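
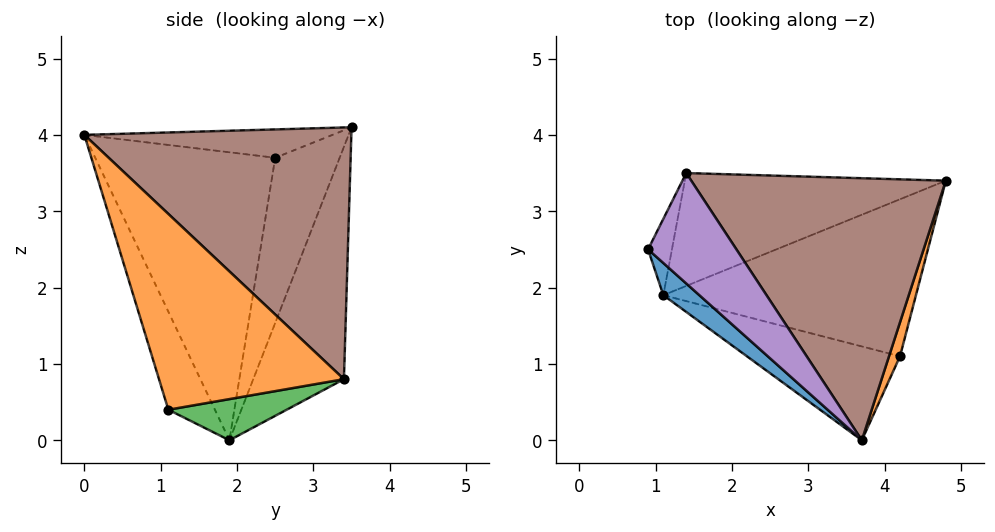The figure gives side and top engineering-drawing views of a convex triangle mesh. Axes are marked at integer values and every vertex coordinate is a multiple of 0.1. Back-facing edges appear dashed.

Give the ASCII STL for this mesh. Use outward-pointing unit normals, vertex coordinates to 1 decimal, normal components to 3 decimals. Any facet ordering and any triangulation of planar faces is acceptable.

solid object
 facet normal -0.669 -0.739 0.084
  outer loop
   vertex 1.1 1.9 0.0
   vertex 3.7 0.0 4.0
   vertex 0.9 2.5 3.7
  endloop
 endfacet
 facet normal 0.964 -0.261 0.054
  outer loop
   vertex 4.2 1.1 0.4
   vertex 4.8 3.4 0.8
   vertex 3.7 0.0 4.0
  endloop
 endfacet
 facet normal 0.159 0.129 -0.979
  outer loop
   vertex 4.2 1.1 0.4
   vertex 1.1 1.9 0.0
   vertex 4.8 3.4 0.8
  endloop
 endfacet
 facet normal -0.200 -0.929 -0.312
  outer loop
   vertex 4.2 1.1 0.4
   vertex 3.7 0.0 4.0
   vertex 1.1 1.9 0.0
  endloop
 endfacet
 facet normal -0.298 -0.222 0.928
  outer loop
   vertex 1.4 3.5 4.1
   vertex 0.9 2.5 3.7
   vertex 3.7 0.0 4.0
  endloop
 endfacet
 facet normal 0.643 0.404 0.650
  outer loop
   vertex 1.4 3.5 4.1
   vertex 3.7 0.0 4.0
   vertex 4.8 3.4 0.8
  endloop
 endfacet
 facet normal -0.866 0.483 -0.125
  outer loop
   vertex 1.4 3.5 4.1
   vertex 1.1 1.9 0.0
   vertex 0.9 2.5 3.7
  endloop
 endfacet
 facet normal -0.293 0.898 -0.329
  outer loop
   vertex 1.4 3.5 4.1
   vertex 4.8 3.4 0.8
   vertex 1.1 1.9 0.0
  endloop
 endfacet
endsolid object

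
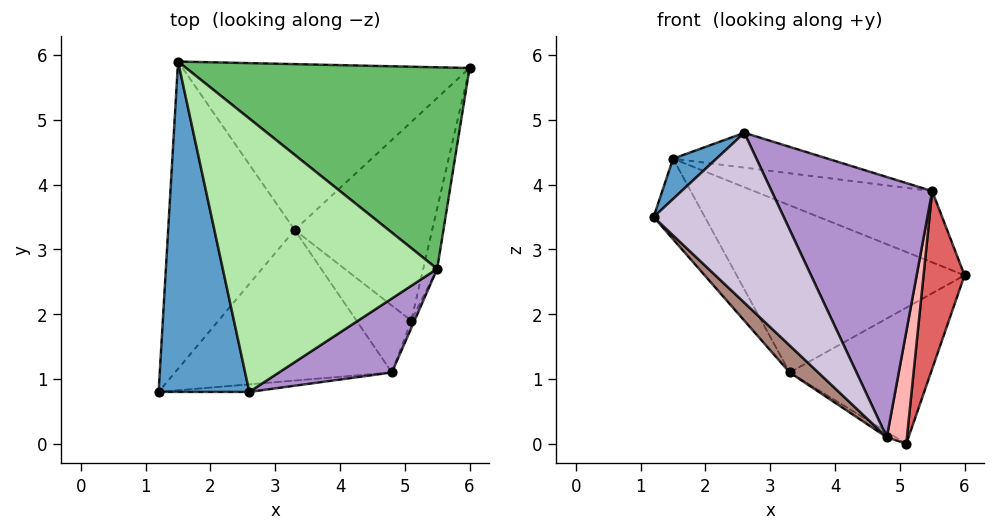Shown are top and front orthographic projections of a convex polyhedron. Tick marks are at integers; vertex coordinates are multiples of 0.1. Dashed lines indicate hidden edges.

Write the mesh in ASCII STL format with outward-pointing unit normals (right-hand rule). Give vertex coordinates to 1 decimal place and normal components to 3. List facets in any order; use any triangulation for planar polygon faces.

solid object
 facet normal -0.678 -0.089 0.730
  outer loop
   vertex 2.6 0.8 4.8
   vertex 1.5 5.9 4.4
   vertex 1.2 0.8 3.5
  endloop
 endfacet
 facet normal -0.815 0.147 -0.560
  outer loop
   vertex 3.3 3.3 1.1
   vertex 1.2 0.8 3.5
   vertex 1.5 5.9 4.4
  endloop
 endfacet
 facet normal -0.257 0.686 -0.681
  outer loop
   vertex 3.3 3.3 1.1
   vertex 1.5 5.9 4.4
   vertex 6.0 5.8 2.6
  endloop
 endfacet
 facet normal -0.065 0.564 -0.823
  outer loop
   vertex 3.3 3.3 1.1
   vertex 6.0 5.8 2.6
   vertex 5.1 1.9 0.0
  endloop
 endfacet
 facet normal 0.359 0.311 0.880
  outer loop
   vertex 5.5 2.7 3.9
   vertex 6.0 5.8 2.6
   vertex 1.5 5.9 4.4
  endloop
 endfacet
 facet normal 0.220 0.123 0.968
  outer loop
   vertex 5.5 2.7 3.9
   vertex 1.5 5.9 4.4
   vertex 2.6 0.8 4.8
  endloop
 endfacet
 facet normal 0.981 -0.185 -0.063
  outer loop
   vertex 5.5 2.7 3.9
   vertex 5.1 1.9 0.0
   vertex 6.0 5.8 2.6
  endloop
 endfacet
 facet normal 0.935 -0.354 -0.023
  outer loop
   vertex 4.8 1.1 0.1
   vertex 5.1 1.9 0.0
   vertex 5.5 2.7 3.9
  endloop
 endfacet
 facet normal 0.582 -0.782 0.222
  outer loop
   vertex 4.8 1.1 0.1
   vertex 5.5 2.7 3.9
   vertex 2.6 0.8 4.8
  endloop
 endfacet
 facet normal 0.041 -0.998 -0.044
  outer loop
   vertex 4.8 1.1 0.1
   vertex 2.6 0.8 4.8
   vertex 1.2 0.8 3.5
  endloop
 endfacet
 facet normal -0.675 -0.130 -0.726
  outer loop
   vertex 4.8 1.1 0.1
   vertex 1.2 0.8 3.5
   vertex 3.3 3.3 1.1
  endloop
 endfacet
 facet normal -0.480 0.071 -0.875
  outer loop
   vertex 4.8 1.1 0.1
   vertex 3.3 3.3 1.1
   vertex 5.1 1.9 0.0
  endloop
 endfacet
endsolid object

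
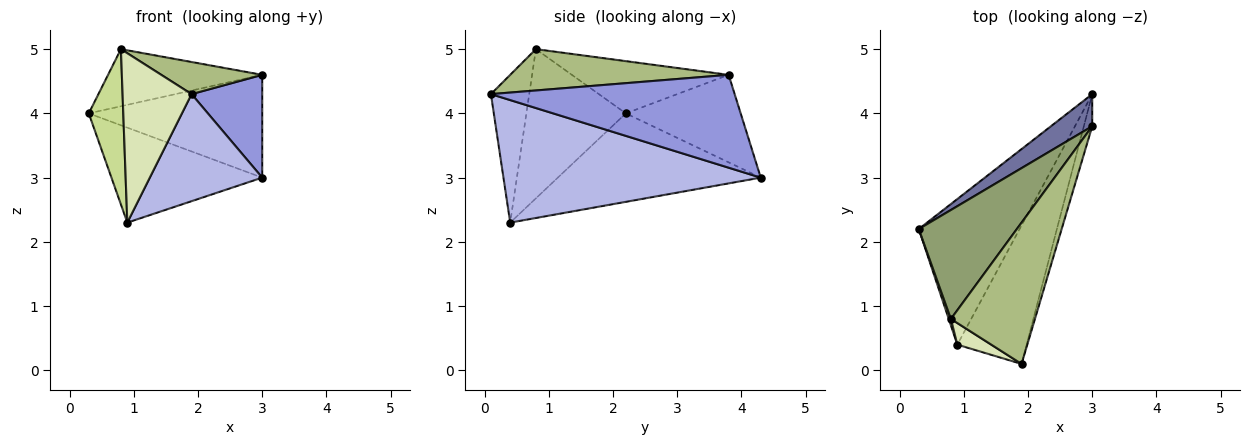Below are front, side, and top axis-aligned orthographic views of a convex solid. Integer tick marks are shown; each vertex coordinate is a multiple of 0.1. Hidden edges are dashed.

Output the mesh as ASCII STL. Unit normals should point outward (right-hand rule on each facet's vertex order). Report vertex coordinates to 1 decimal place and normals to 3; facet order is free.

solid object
 facet normal -0.534 0.807 0.252
  outer loop
   vertex 3.0 4.3 3.0
   vertex 0.3 2.2 4.0
   vertex 3.0 3.8 4.6
  endloop
 endfacet
 facet normal -0.592 0.440 -0.675
  outer loop
   vertex 3.0 4.3 3.0
   vertex 0.9 0.4 2.3
   vertex 0.3 2.2 4.0
  endloop
 endfacet
 facet normal 0.957 -0.277 -0.087
  outer loop
   vertex 3.0 4.3 3.0
   vertex 3.0 3.8 4.6
   vertex 1.9 0.1 4.3
  endloop
 endfacet
 facet normal 0.814 -0.355 -0.460
  outer loop
   vertex 3.0 4.3 3.0
   vertex 1.9 0.1 4.3
   vertex 0.9 0.4 2.3
  endloop
 endfacet
 facet normal -0.427 0.420 0.801
  outer loop
   vertex 0.8 0.8 5.0
   vertex 3.0 3.8 4.6
   vertex 0.3 2.2 4.0
  endloop
 endfacet
 facet normal 0.432 -0.200 0.879
  outer loop
   vertex 0.8 0.8 5.0
   vertex 1.9 0.1 4.3
   vertex 3.0 3.8 4.6
  endloop
 endfacet
 facet normal -0.945 -0.328 0.014
  outer loop
   vertex 0.8 0.8 5.0
   vertex 0.3 2.2 4.0
   vertex 0.9 0.4 2.3
  endloop
 endfacet
 facet normal -0.482 -0.869 0.111
  outer loop
   vertex 0.8 0.8 5.0
   vertex 0.9 0.4 2.3
   vertex 1.9 0.1 4.3
  endloop
 endfacet
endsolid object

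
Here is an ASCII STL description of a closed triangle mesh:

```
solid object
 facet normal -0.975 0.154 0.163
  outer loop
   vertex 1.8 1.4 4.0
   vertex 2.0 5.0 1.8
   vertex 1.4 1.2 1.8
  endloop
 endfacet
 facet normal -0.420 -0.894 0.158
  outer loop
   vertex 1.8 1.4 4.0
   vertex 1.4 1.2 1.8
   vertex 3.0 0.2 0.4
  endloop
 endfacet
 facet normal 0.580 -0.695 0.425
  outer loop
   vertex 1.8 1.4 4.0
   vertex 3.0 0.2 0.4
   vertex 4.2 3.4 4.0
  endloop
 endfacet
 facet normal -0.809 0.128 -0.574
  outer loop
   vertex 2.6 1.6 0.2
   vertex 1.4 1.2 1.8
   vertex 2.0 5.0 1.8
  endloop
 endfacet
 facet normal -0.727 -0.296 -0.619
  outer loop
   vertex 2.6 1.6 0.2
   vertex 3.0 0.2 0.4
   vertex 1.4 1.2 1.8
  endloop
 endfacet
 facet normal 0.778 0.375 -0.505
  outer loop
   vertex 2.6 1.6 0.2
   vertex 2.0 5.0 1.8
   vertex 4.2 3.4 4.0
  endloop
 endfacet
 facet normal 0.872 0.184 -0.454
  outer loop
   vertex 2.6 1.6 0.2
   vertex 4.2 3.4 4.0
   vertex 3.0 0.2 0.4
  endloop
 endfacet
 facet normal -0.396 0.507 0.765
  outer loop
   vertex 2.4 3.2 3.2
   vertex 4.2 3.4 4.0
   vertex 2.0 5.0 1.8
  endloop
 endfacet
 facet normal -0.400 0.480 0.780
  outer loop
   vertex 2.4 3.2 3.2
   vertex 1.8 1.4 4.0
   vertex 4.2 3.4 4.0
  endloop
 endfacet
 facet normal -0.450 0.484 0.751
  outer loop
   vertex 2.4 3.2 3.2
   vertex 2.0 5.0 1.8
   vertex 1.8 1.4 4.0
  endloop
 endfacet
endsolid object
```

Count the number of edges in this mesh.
15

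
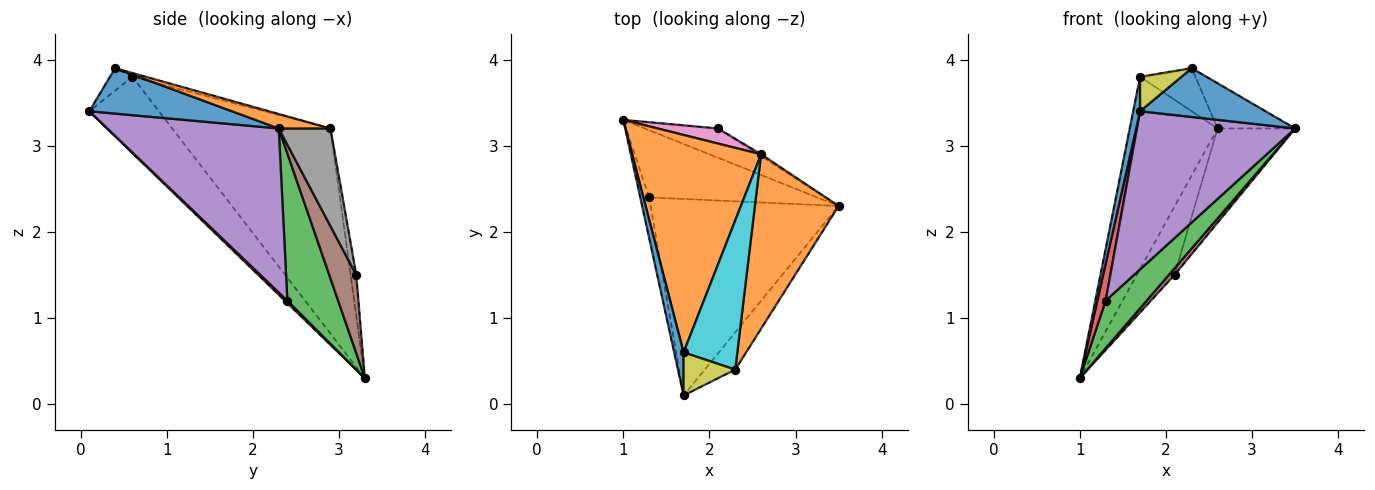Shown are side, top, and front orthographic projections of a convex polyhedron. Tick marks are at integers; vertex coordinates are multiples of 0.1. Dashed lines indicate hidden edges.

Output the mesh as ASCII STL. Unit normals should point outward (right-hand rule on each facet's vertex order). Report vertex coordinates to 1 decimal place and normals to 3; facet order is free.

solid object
 facet normal 0.670 -0.589 -0.451
  outer loop
   vertex 2.3 0.4 3.9
   vertex 1.7 0.1 3.4
   vertex 3.5 2.3 3.2
  endloop
 endfacet
 facet normal 0.165 0.248 0.955
  outer loop
   vertex 2.6 2.9 3.2
   vertex 2.3 0.4 3.9
   vertex 3.5 2.3 3.2
  endloop
 endfacet
 facet normal 0.582 -0.470 -0.664
  outer loop
   vertex 1.3 2.4 1.2
   vertex 1.0 3.3 0.3
   vertex 3.5 2.3 3.2
  endloop
 endfacet
 facet normal 0.198 -0.659 -0.725
  outer loop
   vertex 1.3 2.4 1.2
   vertex 1.7 0.1 3.4
   vertex 1.0 3.3 0.3
  endloop
 endfacet
 facet normal 0.562 -0.519 -0.644
  outer loop
   vertex 1.3 2.4 1.2
   vertex 3.5 2.3 3.2
   vertex 1.7 0.1 3.4
  endloop
 endfacet
 facet normal 0.722 -0.151 -0.675
  outer loop
   vertex 2.1 3.2 1.5
   vertex 3.5 2.3 3.2
   vertex 1.0 3.3 0.3
  endloop
 endfacet
 facet normal -0.145 0.966 0.213
  outer loop
   vertex 2.1 3.2 1.5
   vertex 1.0 3.3 0.3
   vertex 2.6 2.9 3.2
  endloop
 endfacet
 facet normal 0.555 0.832 -0.016
  outer loop
   vertex 2.1 3.2 1.5
   vertex 2.6 2.9 3.2
   vertex 3.5 2.3 3.2
  endloop
 endfacet
 facet normal -0.321 -0.592 0.740
  outer loop
   vertex 1.7 0.6 3.8
   vertex 1.7 0.1 3.4
   vertex 2.3 0.4 3.9
  endloop
 endfacet
 facet normal -0.068 0.277 0.959
  outer loop
   vertex 1.7 0.6 3.8
   vertex 2.3 0.4 3.9
   vertex 2.6 2.9 3.2
  endloop
 endfacet
 facet normal -0.988 -0.098 0.122
  outer loop
   vertex 1.7 0.6 3.8
   vertex 1.0 3.3 0.3
   vertex 1.7 0.1 3.4
  endloop
 endfacet
 facet normal -0.766 0.425 0.481
  outer loop
   vertex 1.7 0.6 3.8
   vertex 2.6 2.9 3.2
   vertex 1.0 3.3 0.3
  endloop
 endfacet
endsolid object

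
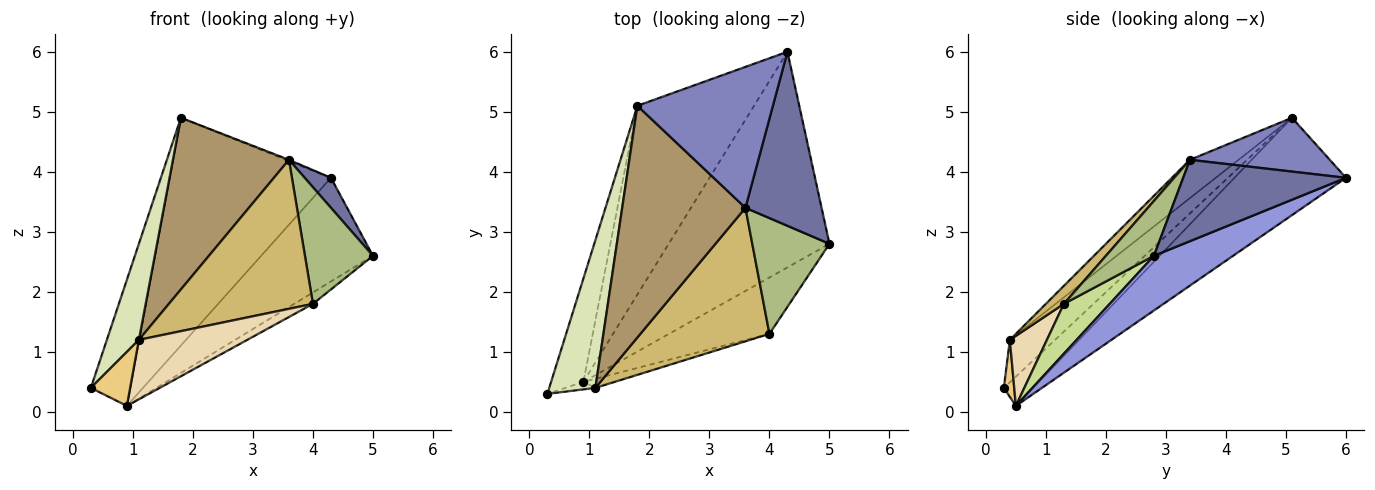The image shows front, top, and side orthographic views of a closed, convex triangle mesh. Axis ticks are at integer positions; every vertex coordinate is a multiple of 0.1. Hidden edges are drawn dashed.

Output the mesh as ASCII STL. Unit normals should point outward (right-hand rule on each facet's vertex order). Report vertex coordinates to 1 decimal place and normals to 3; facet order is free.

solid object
 facet normal 0.725 -0.117 0.678
  outer loop
   vertex 3.6 3.4 4.2
   vertex 5.0 2.8 2.6
   vertex 4.3 6.0 3.9
  endloop
 endfacet
 facet normal 0.369 0.008 0.929
  outer loop
   vertex 3.6 3.4 4.2
   vertex 4.3 6.0 3.9
   vertex 1.8 5.1 4.9
  endloop
 endfacet
 facet normal 0.293 0.414 -0.862
  outer loop
   vertex 0.9 0.5 0.1
   vertex 4.3 6.0 3.9
   vertex 5.0 2.8 2.6
  endloop
 endfacet
 facet normal -0.498 0.671 -0.549
  outer loop
   vertex 0.9 0.5 0.1
   vertex 0.3 0.3 0.4
   vertex 1.8 5.1 4.9
  endloop
 endfacet
 facet normal -0.470 0.680 -0.563
  outer loop
   vertex 0.9 0.5 0.1
   vertex 1.8 5.1 4.9
   vertex 4.3 6.0 3.9
  endloop
 endfacet
 facet normal 0.448 -0.635 0.630
  outer loop
   vertex 4.0 1.3 1.8
   vertex 5.0 2.8 2.6
   vertex 3.6 3.4 4.2
  endloop
 endfacet
 facet normal 0.437 0.179 -0.881
  outer loop
   vertex 4.0 1.3 1.8
   vertex 0.9 0.5 0.1
   vertex 5.0 2.8 2.6
  endloop
 endfacet
 facet normal -0.610 -0.432 0.664
  outer loop
   vertex 1.1 0.4 1.2
   vertex 1.8 5.1 4.9
   vertex 0.3 0.3 0.4
  endloop
 endfacet
 facet normal -0.242 -0.578 0.780
  outer loop
   vertex 1.1 0.4 1.2
   vertex 3.6 3.4 4.2
   vertex 1.8 5.1 4.9
  endloop
 endfacet
 facet normal 0.093 -0.742 0.664
  outer loop
   vertex 1.1 0.4 1.2
   vertex 4.0 1.3 1.8
   vertex 3.6 3.4 4.2
  endloop
 endfacet
 facet normal 0.253 -0.958 -0.133
  outer loop
   vertex 1.1 0.4 1.2
   vertex 0.3 0.3 0.4
   vertex 0.9 0.5 0.1
  endloop
 endfacet
 facet normal 0.320 -0.936 -0.143
  outer loop
   vertex 1.1 0.4 1.2
   vertex 0.9 0.5 0.1
   vertex 4.0 1.3 1.8
  endloop
 endfacet
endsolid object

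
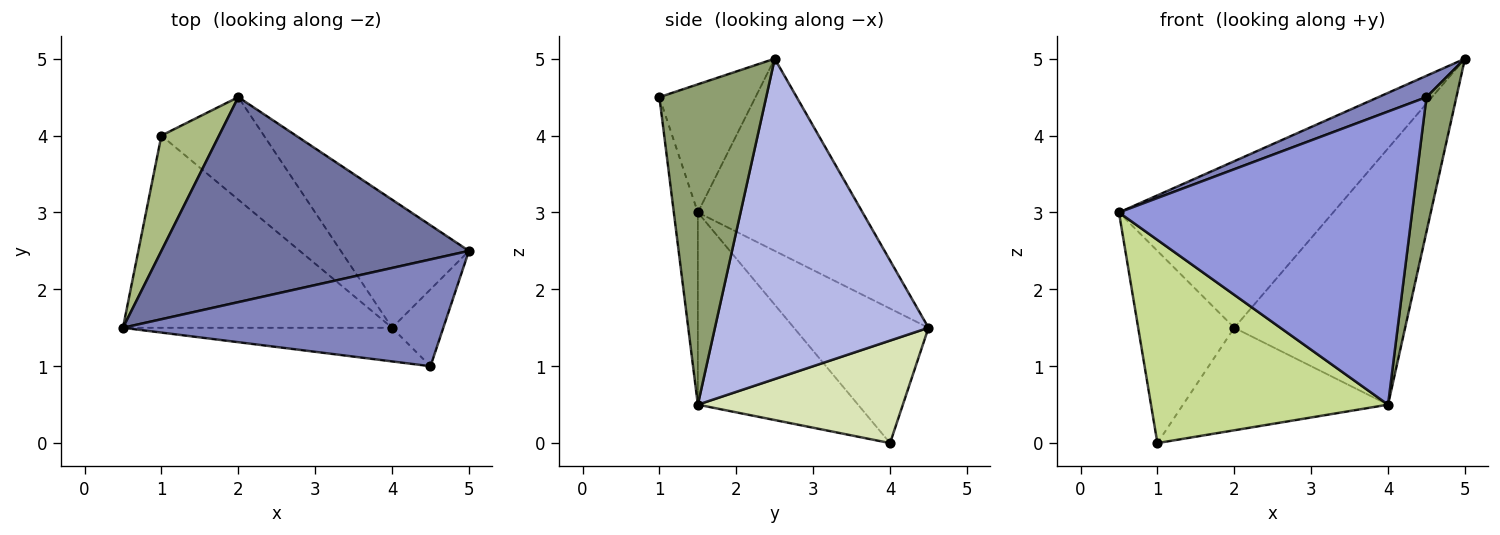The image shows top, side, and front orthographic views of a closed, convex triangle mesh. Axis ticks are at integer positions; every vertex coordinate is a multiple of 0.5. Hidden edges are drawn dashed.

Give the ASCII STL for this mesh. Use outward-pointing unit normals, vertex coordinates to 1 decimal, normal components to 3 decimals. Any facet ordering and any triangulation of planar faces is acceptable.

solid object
 facet normal -0.436 0.567 0.698
  outer loop
   vertex 2.0 4.5 1.5
   vertex 0.5 1.5 3.0
   vertex 5.0 2.5 5.0
  endloop
 endfacet
 facet normal -0.365 -0.183 0.913
  outer loop
   vertex 4.5 1.0 4.5
   vertex 5.0 2.5 5.0
   vertex 0.5 1.5 3.0
  endloop
 endfacet
 facet normal -0.081 -0.990 -0.114
  outer loop
   vertex 4.0 1.5 0.5
   vertex 4.5 1.0 4.5
   vertex 0.5 1.5 3.0
  endloop
 endfacet
 facet normal 0.745 0.596 -0.298
  outer loop
   vertex 4.0 1.5 0.5
   vertex 2.0 4.5 1.5
   vertex 5.0 2.5 5.0
  endloop
 endfacet
 facet normal 0.952 -0.266 -0.152
  outer loop
   vertex 4.0 1.5 0.5
   vertex 5.0 2.5 5.0
   vertex 4.5 1.0 4.5
  endloop
 endfacet
 facet normal -0.768 0.549 0.329
  outer loop
   vertex 1.0 4.0 0.0
   vertex 0.5 1.5 3.0
   vertex 2.0 4.5 1.5
  endloop
 endfacet
 facet normal -0.441 -0.652 -0.617
  outer loop
   vertex 1.0 4.0 0.0
   vertex 4.0 1.5 0.5
   vertex 0.5 1.5 3.0
  endloop
 endfacet
 facet normal 0.577 0.577 -0.577
  outer loop
   vertex 1.0 4.0 0.0
   vertex 2.0 4.5 1.5
   vertex 4.0 1.5 0.5
  endloop
 endfacet
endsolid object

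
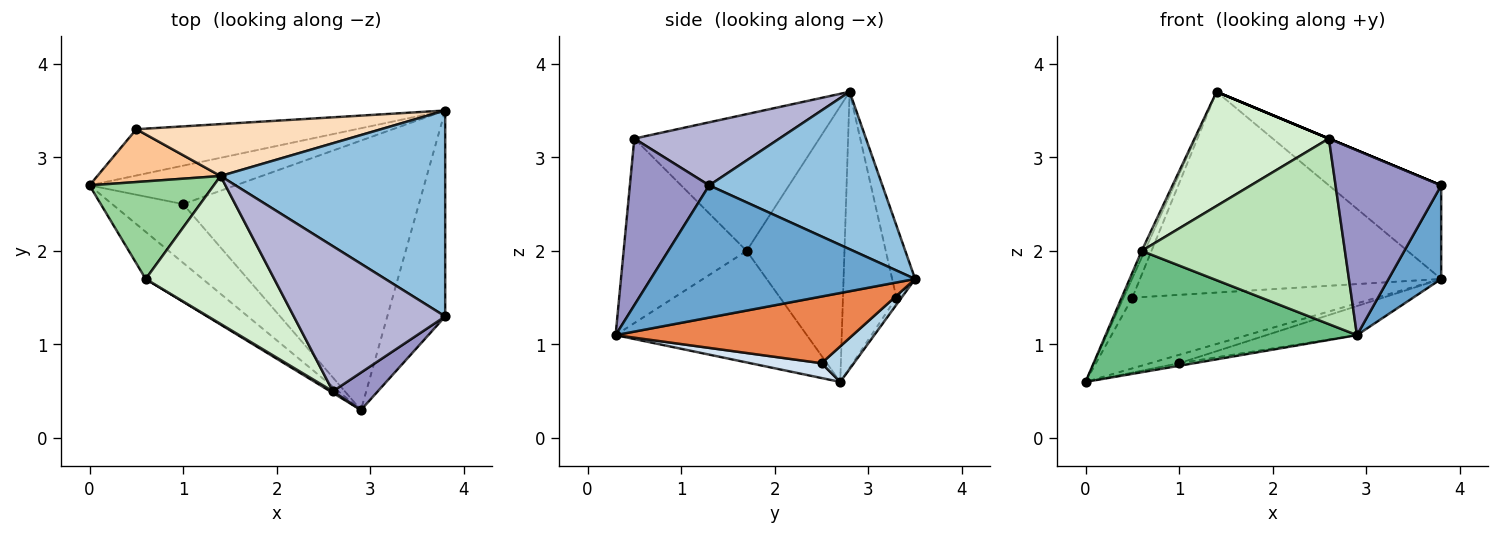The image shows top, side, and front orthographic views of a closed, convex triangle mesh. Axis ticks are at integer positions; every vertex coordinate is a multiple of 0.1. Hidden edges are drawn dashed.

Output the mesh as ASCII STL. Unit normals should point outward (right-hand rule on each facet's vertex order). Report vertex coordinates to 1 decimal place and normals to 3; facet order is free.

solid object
 facet normal 0.901 -0.179 -0.395
  outer loop
   vertex 3.8 1.3 2.7
   vertex 2.9 0.3 1.1
   vertex 3.8 3.5 1.7
  endloop
 endfacet
 facet normal 0.538 0.349 0.767
  outer loop
   vertex 3.8 1.3 2.7
   vertex 3.8 3.5 1.7
   vertex 1.4 2.8 3.7
  endloop
 endfacet
 facet normal 0.232 0.207 -0.951
  outer loop
   vertex 1.0 2.5 0.8
   vertex 0.0 2.7 0.6
   vertex 3.8 3.5 1.7
  endloop
 endfacet
 facet normal 0.204 0.043 -0.978
  outer loop
   vertex 1.0 2.5 0.8
   vertex 2.9 0.3 1.1
   vertex 0.0 2.7 0.6
  endloop
 endfacet
 facet normal 0.271 0.103 -0.957
  outer loop
   vertex 1.0 2.5 0.8
   vertex 3.8 3.5 1.7
   vertex 2.9 0.3 1.1
  endloop
 endfacet
 facet normal -0.017 0.836 -0.548
  outer loop
   vertex 0.5 3.3 1.5
   vertex 3.8 3.5 1.7
   vertex 0.0 2.7 0.6
  endloop
 endfacet
 facet normal -0.903 0.148 0.403
  outer loop
   vertex 0.5 3.3 1.5
   vertex 0.0 2.7 0.6
   vertex 1.4 2.8 3.7
  endloop
 endfacet
 facet normal -0.074 0.966 0.250
  outer loop
   vertex 0.5 3.3 1.5
   vertex 1.4 2.8 3.7
   vertex 3.8 3.5 1.7
  endloop
 endfacet
 facet normal -0.578 -0.760 -0.295
  outer loop
   vertex 0.6 1.7 2.0
   vertex 0.0 2.7 0.6
   vertex 2.9 0.3 1.1
  endloop
 endfacet
 facet normal -0.911 0.028 0.411
  outer loop
   vertex 0.6 1.7 2.0
   vertex 1.4 2.8 3.7
   vertex 0.0 2.7 0.6
  endloop
 endfacet
 facet normal -0.518 -0.855 0.008
  outer loop
   vertex 2.6 0.5 3.2
   vertex 0.6 1.7 2.0
   vertex 2.9 0.3 1.1
  endloop
 endfacet
 facet normal -0.644 -0.468 0.606
  outer loop
   vertex 2.6 0.5 3.2
   vertex 1.4 2.8 3.7
   vertex 0.6 1.7 2.0
  endloop
 endfacet
 facet normal 0.593 -0.789 0.160
  outer loop
   vertex 2.6 0.5 3.2
   vertex 2.9 0.3 1.1
   vertex 3.8 1.3 2.7
  endloop
 endfacet
 facet normal 0.385 0.000 0.923
  outer loop
   vertex 2.6 0.5 3.2
   vertex 3.8 1.3 2.7
   vertex 1.4 2.8 3.7
  endloop
 endfacet
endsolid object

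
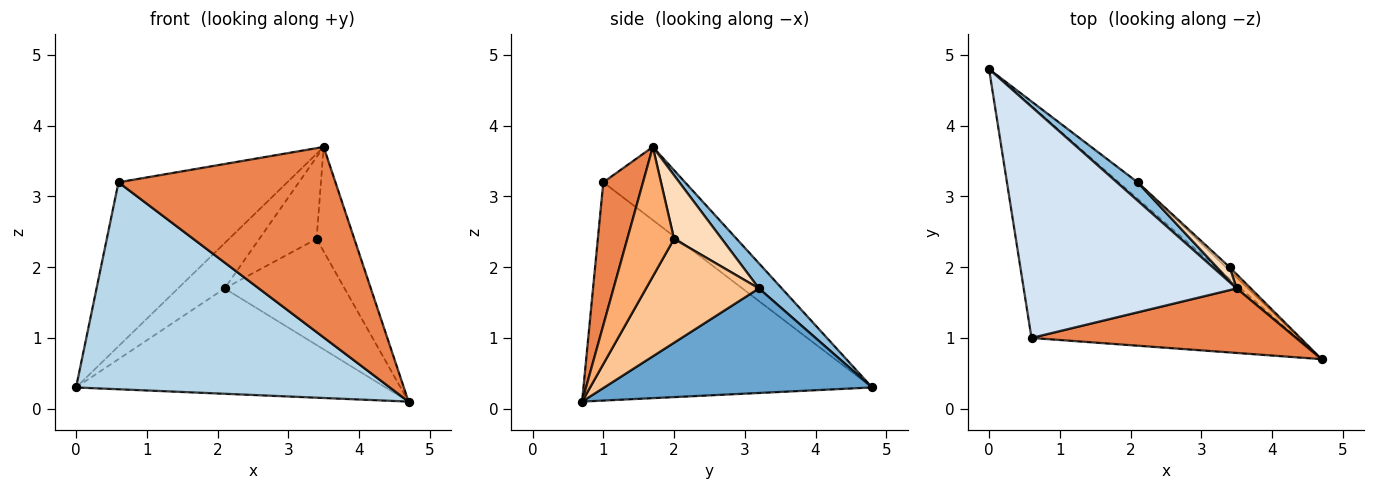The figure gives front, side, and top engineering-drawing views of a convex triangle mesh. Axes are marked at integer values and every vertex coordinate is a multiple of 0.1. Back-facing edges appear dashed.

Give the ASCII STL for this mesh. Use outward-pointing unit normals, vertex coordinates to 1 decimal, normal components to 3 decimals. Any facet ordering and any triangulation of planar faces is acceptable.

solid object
 facet normal 0.650 0.751 -0.117
  outer loop
   vertex 2.1 3.2 1.7
   vertex 4.7 0.7 0.1
   vertex 0.0 4.8 0.3
  endloop
 endfacet
 facet normal 0.414 0.843 0.343
  outer loop
   vertex 2.1 3.2 1.7
   vertex 0.0 4.8 0.3
   vertex 3.5 1.7 3.7
  endloop
 endfacet
 facet normal -0.522 -0.568 -0.636
  outer loop
   vertex 0.6 1.0 3.2
   vertex 0.0 4.8 0.3
   vertex 4.7 0.7 0.1
  endloop
 endfacet
 facet normal -0.270 0.557 0.786
  outer loop
   vertex 0.6 1.0 3.2
   vertex 3.5 1.7 3.7
   vertex 0.0 4.8 0.3
  endloop
 endfacet
 facet normal 0.171 -0.933 0.316
  outer loop
   vertex 0.6 1.0 3.2
   vertex 4.7 0.7 0.1
   vertex 3.5 1.7 3.7
  endloop
 endfacet
 facet normal 0.776 0.626 0.085
  outer loop
   vertex 3.4 2.0 2.4
   vertex 3.5 1.7 3.7
   vertex 4.7 0.7 0.1
  endloop
 endfacet
 facet normal 0.685 0.728 -0.024
  outer loop
   vertex 3.4 2.0 2.4
   vertex 4.7 0.7 0.1
   vertex 2.1 3.2 1.7
  endloop
 endfacet
 facet normal 0.635 0.762 0.127
  outer loop
   vertex 3.4 2.0 2.4
   vertex 2.1 3.2 1.7
   vertex 3.5 1.7 3.7
  endloop
 endfacet
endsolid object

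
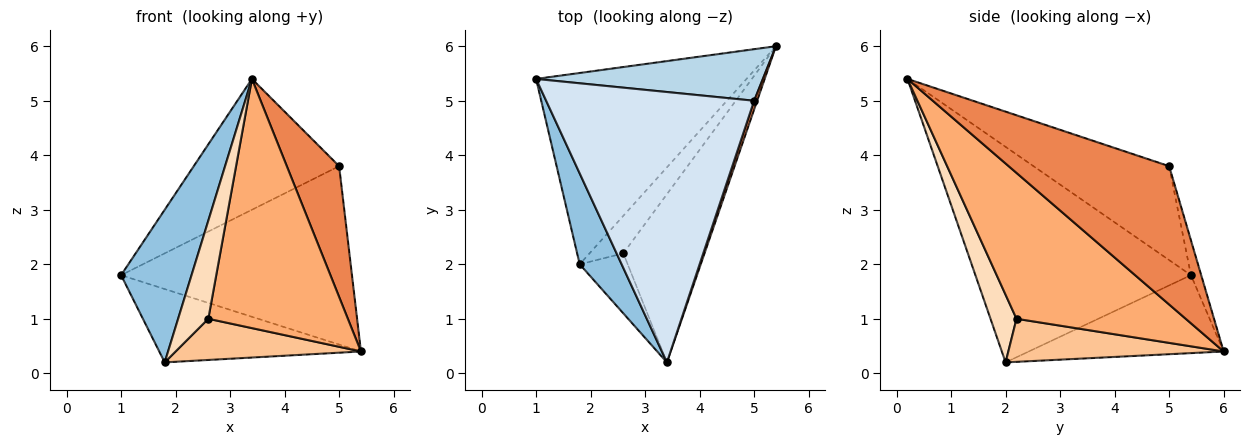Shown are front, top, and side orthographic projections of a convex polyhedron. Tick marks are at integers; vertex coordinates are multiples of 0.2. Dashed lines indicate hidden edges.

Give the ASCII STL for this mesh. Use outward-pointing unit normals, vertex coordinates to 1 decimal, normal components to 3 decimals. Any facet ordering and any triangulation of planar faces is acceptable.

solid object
 facet normal -0.327 0.338 -0.882
  outer loop
   vertex 1.8 2.0 0.2
   vertex 1.0 5.4 1.8
   vertex 5.4 6.0 0.4
  endloop
 endfacet
 facet normal -0.935 -0.305 0.182
  outer loop
   vertex 1.8 2.0 0.2
   vertex 3.4 0.2 5.4
   vertex 1.0 5.4 1.8
  endloop
 endfacet
 facet normal -0.043 0.960 0.277
  outer loop
   vertex 5.0 5.0 3.8
   vertex 5.4 6.0 0.4
   vertex 1.0 5.4 1.8
  endloop
 endfacet
 facet normal -0.377 0.403 0.834
  outer loop
   vertex 5.0 5.0 3.8
   vertex 1.0 5.4 1.8
   vertex 3.4 0.2 5.4
  endloop
 endfacet
 facet normal 0.951 -0.310 0.021
  outer loop
   vertex 5.0 5.0 3.8
   vertex 3.4 0.2 5.4
   vertex 5.4 6.0 0.4
  endloop
 endfacet
 facet normal 0.709 -0.585 -0.395
  outer loop
   vertex 2.6 2.2 1.0
   vertex 5.4 6.0 0.4
   vertex 3.4 0.2 5.4
  endloop
 endfacet
 facet normal 0.651 -0.561 -0.511
  outer loop
   vertex 2.6 2.2 1.0
   vertex 1.8 2.0 0.2
   vertex 5.4 6.0 0.4
  endloop
 endfacet
 facet normal 0.592 -0.688 -0.420
  outer loop
   vertex 2.6 2.2 1.0
   vertex 3.4 0.2 5.4
   vertex 1.8 2.0 0.2
  endloop
 endfacet
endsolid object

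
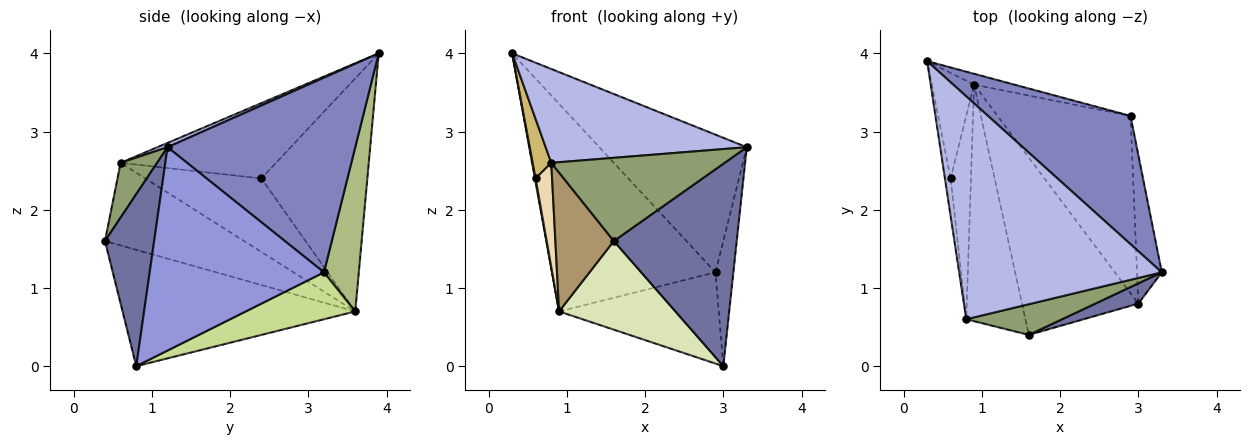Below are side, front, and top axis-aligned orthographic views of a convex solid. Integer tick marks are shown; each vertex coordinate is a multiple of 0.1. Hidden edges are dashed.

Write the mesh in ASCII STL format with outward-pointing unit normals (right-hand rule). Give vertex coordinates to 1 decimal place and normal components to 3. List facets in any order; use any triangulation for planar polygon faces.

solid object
 facet normal 0.370 -0.925 0.092
  outer loop
   vertex 3.0 0.8 0.0
   vertex 3.3 1.2 2.8
   vertex 1.6 0.4 1.6
  endloop
 endfacet
 facet normal 0.681 0.535 0.499
  outer loop
   vertex 2.9 3.2 1.2
   vertex 0.3 3.9 4.0
   vertex 3.3 1.2 2.8
  endloop
 endfacet
 facet normal 0.988 0.101 -0.120
  outer loop
   vertex 2.9 3.2 1.2
   vertex 3.3 1.2 2.8
   vertex 3.0 0.8 0.0
  endloop
 endfacet
 facet normal 0.019 -0.388 0.921
  outer loop
   vertex 0.8 0.6 2.6
   vertex 3.3 1.2 2.8
   vertex 0.3 3.9 4.0
  endloop
 endfacet
 facet normal 0.194 -0.921 0.339
  outer loop
   vertex 0.8 0.6 2.6
   vertex 1.6 0.4 1.6
   vertex 3.3 1.2 2.8
  endloop
 endfacet
 facet normal 0.208 0.977 -0.051
  outer loop
   vertex 0.9 3.6 0.7
   vertex 0.3 3.9 4.0
   vertex 2.9 3.2 1.2
  endloop
 endfacet
 facet normal 0.299 0.437 -0.848
  outer loop
   vertex 0.9 3.6 0.7
   vertex 2.9 3.2 1.2
   vertex 3.0 0.8 0.0
  endloop
 endfacet
 facet normal -0.667 -0.333 -0.667
  outer loop
   vertex 0.9 3.6 0.7
   vertex 3.0 0.8 0.0
   vertex 1.6 0.4 1.6
  endloop
 endfacet
 facet normal -0.769 -0.323 -0.551
  outer loop
   vertex 0.9 3.6 0.7
   vertex 1.6 0.4 1.6
   vertex 0.8 0.6 2.6
  endloop
 endfacet
 facet normal -0.990 -0.118 -0.075
  outer loop
   vertex 0.6 2.4 2.4
   vertex 0.8 0.6 2.6
   vertex 0.3 3.9 4.0
  endloop
 endfacet
 facet normal -0.984 -0.007 -0.178
  outer loop
   vertex 0.6 2.4 2.4
   vertex 0.3 3.9 4.0
   vertex 0.9 3.6 0.7
  endloop
 endfacet
 facet normal -0.955 -0.135 -0.264
  outer loop
   vertex 0.6 2.4 2.4
   vertex 0.9 3.6 0.7
   vertex 0.8 0.6 2.6
  endloop
 endfacet
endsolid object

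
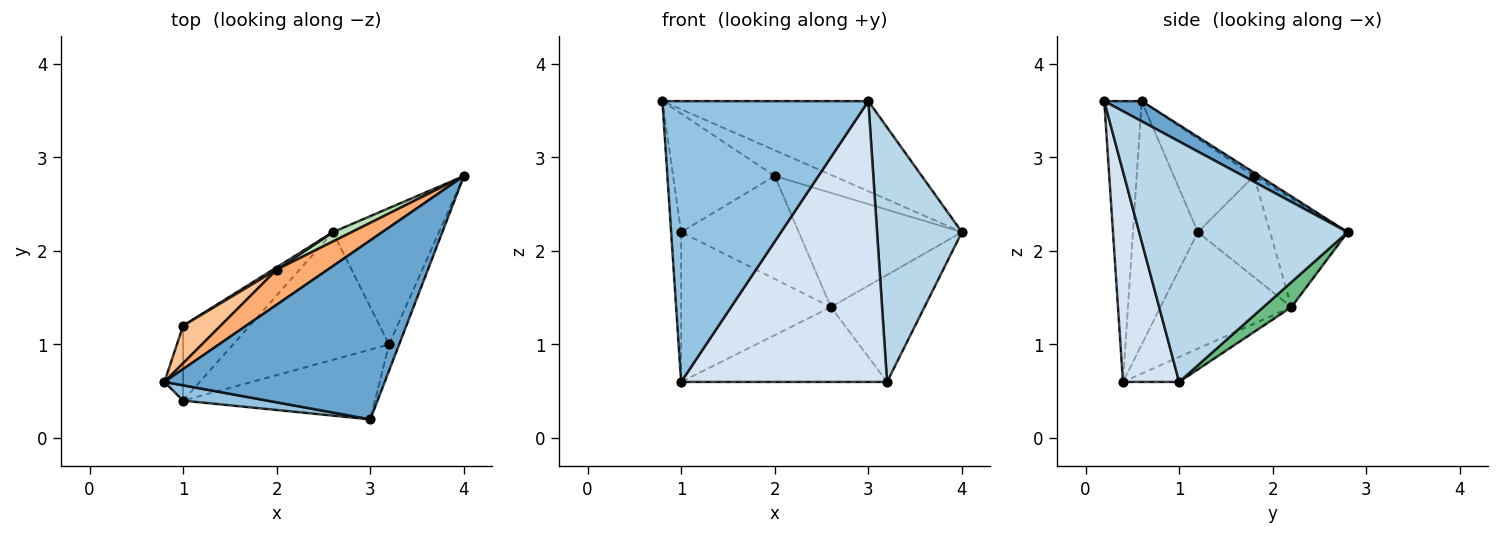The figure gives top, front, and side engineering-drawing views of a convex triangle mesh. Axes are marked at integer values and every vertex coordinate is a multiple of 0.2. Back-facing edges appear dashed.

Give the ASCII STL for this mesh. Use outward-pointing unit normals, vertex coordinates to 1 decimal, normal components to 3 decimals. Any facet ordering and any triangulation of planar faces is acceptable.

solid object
 facet normal 0.081 0.448 0.890
  outer loop
   vertex 3.0 0.2 3.6
   vertex 4.0 2.8 2.2
   vertex 0.8 0.6 3.6
  endloop
 endfacet
 facet normal -0.179 -0.982 0.054
  outer loop
   vertex 1.0 0.4 0.6
   vertex 3.0 0.2 3.6
   vertex 0.8 0.6 3.6
  endloop
 endfacet
 facet normal 0.925 -0.377 -0.039
  outer loop
   vertex 3.2 1.0 0.6
   vertex 4.0 2.8 2.2
   vertex 3.0 0.2 3.6
  endloop
 endfacet
 facet normal 0.256 -0.938 -0.233
  outer loop
   vertex 3.2 1.0 0.6
   vertex 3.0 0.2 3.6
   vertex 1.0 0.4 0.6
  endloop
 endfacet
 facet normal -0.986 0.152 -0.076
  outer loop
   vertex 1.0 1.2 2.2
   vertex 1.0 0.4 0.6
   vertex 0.8 0.6 3.6
  endloop
 endfacet
 facet normal -0.054 0.591 0.805
  outer loop
   vertex 2.0 1.8 2.8
   vertex 0.8 0.6 3.6
   vertex 4.0 2.8 2.2
  endloop
 endfacet
 facet normal -0.601 0.762 0.241
  outer loop
   vertex 2.0 1.8 2.8
   vertex 1.0 1.2 2.2
   vertex 0.8 0.6 3.6
  endloop
 endfacet
 facet normal -0.616 0.704 -0.352
  outer loop
   vertex 2.6 2.2 1.4
   vertex 1.0 0.4 0.6
   vertex 1.0 1.2 2.2
  endloop
 endfacet
 facet normal 0.182 0.607 -0.774
  outer loop
   vertex 2.6 2.2 1.4
   vertex 4.0 2.8 2.2
   vertex 3.2 1.0 0.6
  endloop
 endfacet
 facet normal -0.137 0.501 -0.854
  outer loop
   vertex 2.6 2.2 1.4
   vertex 3.2 1.0 0.6
   vertex 1.0 0.4 0.6
  endloop
 endfacet
 facet normal -0.428 0.901 0.074
  outer loop
   vertex 2.6 2.2 1.4
   vertex 2.0 1.8 2.8
   vertex 4.0 2.8 2.2
  endloop
 endfacet
 facet normal -0.523 0.852 0.019
  outer loop
   vertex 2.6 2.2 1.4
   vertex 1.0 1.2 2.2
   vertex 2.0 1.8 2.8
  endloop
 endfacet
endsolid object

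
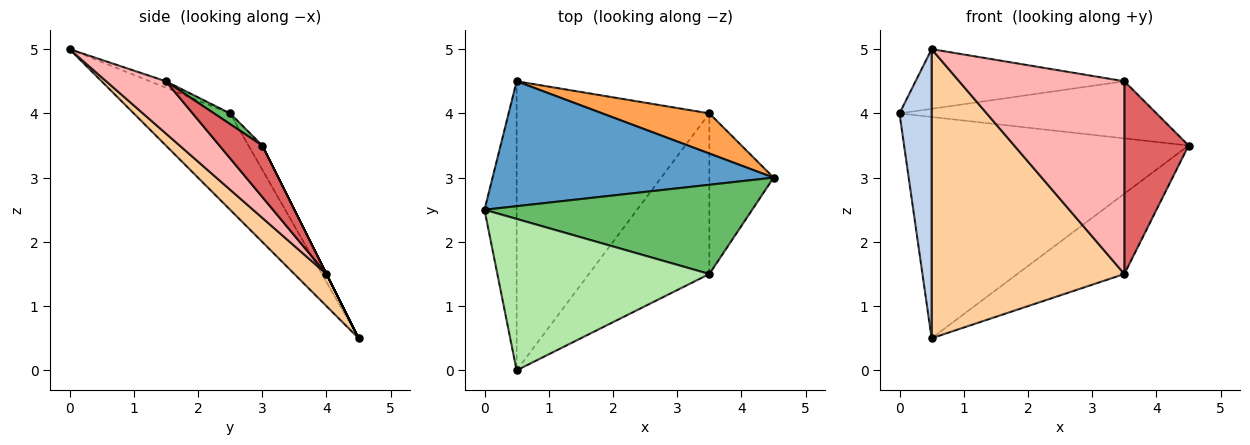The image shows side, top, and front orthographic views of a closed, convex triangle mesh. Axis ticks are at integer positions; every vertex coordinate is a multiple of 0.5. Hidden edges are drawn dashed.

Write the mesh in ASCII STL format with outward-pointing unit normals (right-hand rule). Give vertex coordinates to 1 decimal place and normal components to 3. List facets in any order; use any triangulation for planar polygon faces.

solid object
 facet normal -0.042 0.870 0.491
  outer loop
   vertex 0.5 4.5 0.5
   vertex 0.0 2.5 4.0
   vertex 4.5 3.0 3.5
  endloop
 endfacet
 facet normal -0.905 -0.302 -0.302
  outer loop
   vertex 0.5 4.5 0.5
   vertex 0.5 0.0 5.0
   vertex 0.0 2.5 4.0
  endloop
 endfacet
 facet normal 0.000 0.894 0.447
  outer loop
   vertex 3.5 4.0 1.5
   vertex 0.5 4.5 0.5
   vertex 4.5 3.0 3.5
  endloop
 endfacet
 facet normal 0.117 -0.702 -0.702
  outer loop
   vertex 3.5 4.0 1.5
   vertex 0.5 0.0 5.0
   vertex 0.5 4.5 0.5
  endloop
 endfacet
 facet normal 0.034 0.539 0.842
  outer loop
   vertex 3.5 1.5 4.5
   vertex 4.5 3.0 3.5
   vertex 0.0 2.5 4.0
  endloop
 endfacet
 facet normal -0.028 0.366 0.930
  outer loop
   vertex 3.5 1.5 4.5
   vertex 0.0 2.5 4.0
   vertex 0.5 0.0 5.0
  endloop
 endfacet
 facet normal 0.456 -0.684 -0.570
  outer loop
   vertex 3.5 1.5 4.5
   vertex 3.5 4.0 1.5
   vertex 4.5 3.0 3.5
  endloop
 endfacet
 facet normal 0.267 -0.740 -0.617
  outer loop
   vertex 3.5 1.5 4.5
   vertex 0.5 0.0 5.0
   vertex 3.5 4.0 1.5
  endloop
 endfacet
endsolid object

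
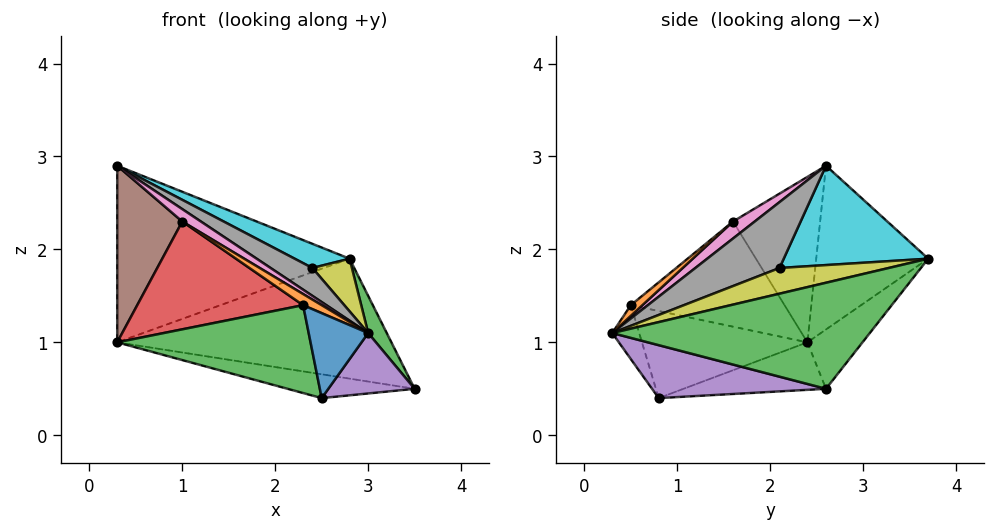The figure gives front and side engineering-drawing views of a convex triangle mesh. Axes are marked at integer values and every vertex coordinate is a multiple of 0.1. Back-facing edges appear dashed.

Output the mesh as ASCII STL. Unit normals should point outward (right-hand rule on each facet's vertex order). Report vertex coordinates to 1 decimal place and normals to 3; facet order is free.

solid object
 facet normal -0.149 0.740 -0.656
  outer loop
   vertex 2.8 3.7 1.9
   vertex 3.5 2.6 0.5
   vertex 0.3 2.4 1.0
  endloop
 endfacet
 facet normal -0.432 0.897 -0.094
  outer loop
   vertex 2.8 3.7 1.9
   vertex 0.3 2.4 1.0
   vertex 0.3 2.6 2.9
  endloop
 endfacet
 facet normal 0.872 -0.063 0.485
  outer loop
   vertex 2.8 3.7 1.9
   vertex 3.0 0.3 1.1
   vertex 3.5 2.6 0.5
  endloop
 endfacet
 facet normal -0.162 0.144 -0.976
  outer loop
   vertex 2.5 0.8 0.4
   vertex 0.3 2.4 1.0
   vertex 3.5 2.6 0.5
  endloop
 endfacet
 facet normal 0.647 -0.321 -0.692
  outer loop
   vertex 2.5 0.8 0.4
   vertex 3.5 2.6 0.5
   vertex 3.0 0.3 1.1
  endloop
 endfacet
 facet normal -0.799 -0.597 0.063
  outer loop
   vertex 1.0 1.6 2.3
   vertex 0.3 2.6 2.9
   vertex 0.3 2.4 1.0
  endloop
 endfacet
 facet normal 0.344 -0.295 0.892
  outer loop
   vertex 1.0 1.6 2.3
   vertex 3.0 0.3 1.1
   vertex 0.3 2.6 2.9
  endloop
 endfacet
 facet normal 0.415 -0.206 0.886
  outer loop
   vertex 2.4 2.1 1.8
   vertex 0.3 2.6 2.9
   vertex 3.0 0.3 1.1
  endloop
 endfacet
 facet normal 0.481 -0.174 0.859
  outer loop
   vertex 2.4 2.1 1.8
   vertex 3.0 0.3 1.1
   vertex 2.8 3.7 1.9
  endloop
 endfacet
 facet normal 0.427 -0.162 0.889
  outer loop
   vertex 2.4 2.1 1.8
   vertex 2.8 3.7 1.9
   vertex 0.3 2.6 2.9
  endloop
 endfacet
 facet normal -0.389 -0.858 -0.335
  outer loop
   vertex 2.3 0.5 1.4
   vertex 2.5 0.8 0.4
   vertex 3.0 0.3 1.1
  endloop
 endfacet
 facet normal 0.257 -0.411 0.874
  outer loop
   vertex 2.3 0.5 1.4
   vertex 3.0 0.3 1.1
   vertex 1.0 1.6 2.3
  endloop
 endfacet
 facet normal -0.612 -0.715 -0.337
  outer loop
   vertex 2.3 0.5 1.4
   vertex 0.3 2.4 1.0
   vertex 2.5 0.8 0.4
  endloop
 endfacet
 facet normal -0.677 -0.731 -0.085
  outer loop
   vertex 2.3 0.5 1.4
   vertex 1.0 1.6 2.3
   vertex 0.3 2.4 1.0
  endloop
 endfacet
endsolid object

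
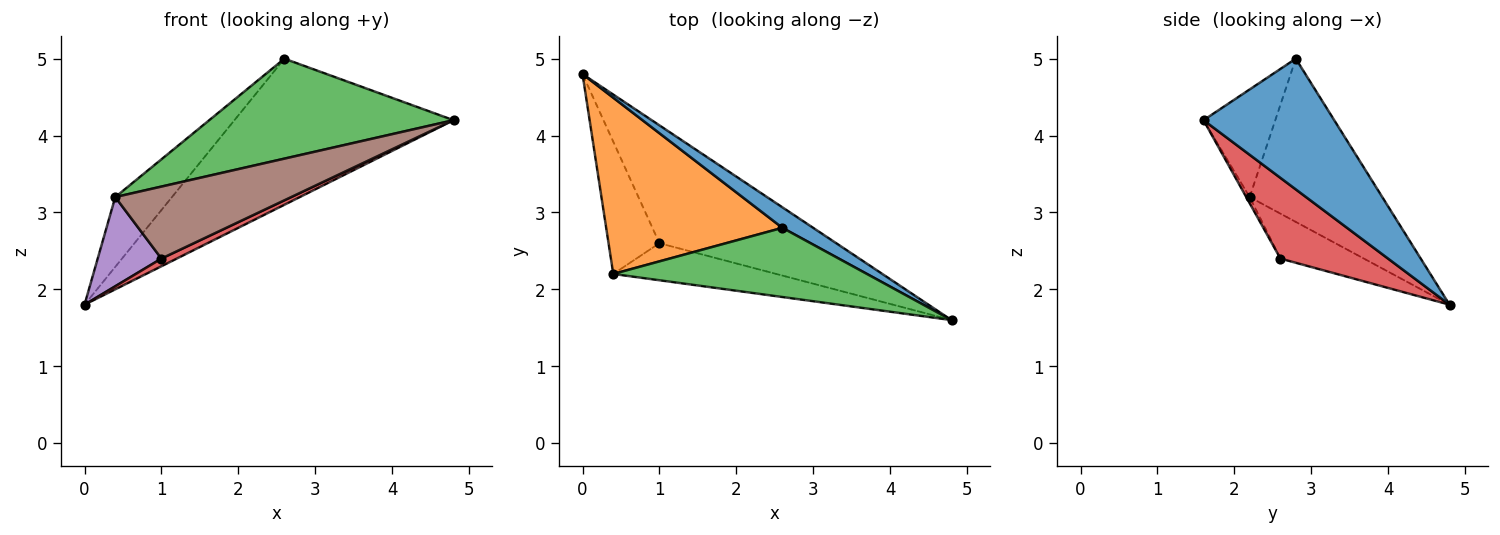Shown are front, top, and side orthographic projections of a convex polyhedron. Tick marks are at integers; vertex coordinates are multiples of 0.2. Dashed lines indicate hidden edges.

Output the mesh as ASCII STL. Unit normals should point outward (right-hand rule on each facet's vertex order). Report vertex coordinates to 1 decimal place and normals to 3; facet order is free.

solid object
 facet normal 0.509 0.853 0.120
  outer loop
   vertex 2.6 2.8 5.0
   vertex 4.8 1.6 4.2
   vertex 0.0 4.8 1.8
  endloop
 endfacet
 facet normal -0.653 0.279 0.705
  outer loop
   vertex 0.4 2.2 3.2
   vertex 2.6 2.8 5.0
   vertex 0.0 4.8 1.8
  endloop
 endfacet
 facet normal -0.235 -0.799 0.553
  outer loop
   vertex 0.4 2.2 3.2
   vertex 4.8 1.6 4.2
   vertex 2.6 2.8 5.0
  endloop
 endfacet
 facet normal 0.415 -0.059 -0.908
  outer loop
   vertex 1.0 2.6 2.4
   vertex 0.0 4.8 1.8
   vertex 4.8 1.6 4.2
  endloop
 endfacet
 facet normal -0.591 -0.451 -0.669
  outer loop
   vertex 1.0 2.6 2.4
   vertex 0.4 2.2 3.2
   vertex 0.0 4.8 1.8
  endloop
 endfacet
 facet normal -0.017 -0.889 -0.457
  outer loop
   vertex 1.0 2.6 2.4
   vertex 4.8 1.6 4.2
   vertex 0.4 2.2 3.2
  endloop
 endfacet
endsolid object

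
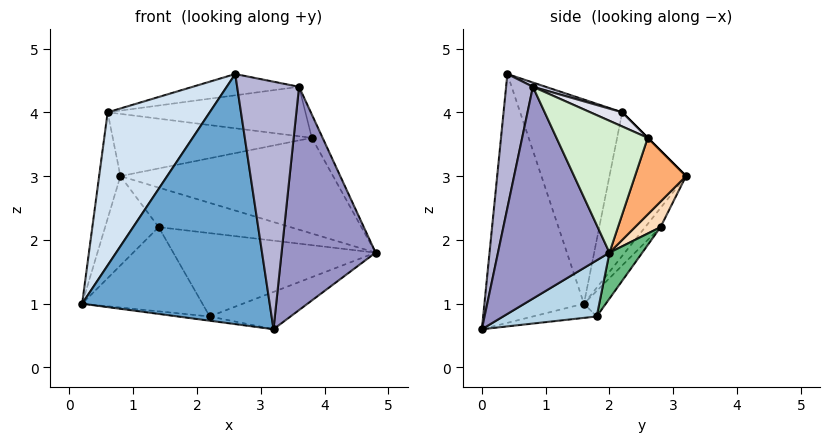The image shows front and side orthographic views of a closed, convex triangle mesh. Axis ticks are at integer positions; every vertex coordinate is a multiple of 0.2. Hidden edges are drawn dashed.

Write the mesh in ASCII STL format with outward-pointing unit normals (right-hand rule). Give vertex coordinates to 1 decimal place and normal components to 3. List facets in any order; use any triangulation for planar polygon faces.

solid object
 facet normal -0.469 -0.883 0.018
  outer loop
   vertex 2.6 0.4 4.6
   vertex 0.2 1.6 1.0
   vertex 3.2 0.0 0.6
  endloop
 endfacet
 facet normal -0.105 0.052 -0.993
  outer loop
   vertex 2.2 1.8 0.8
   vertex 3.2 0.0 0.6
   vertex 0.2 1.6 1.0
  endloop
 endfacet
 facet normal 0.326 0.281 -0.903
  outer loop
   vertex 2.2 1.8 0.8
   vertex 4.8 2.0 1.8
   vertex 3.2 0.0 0.6
  endloop
 endfacet
 facet normal -0.688 -0.688 0.229
  outer loop
   vertex 0.6 2.2 4.0
   vertex 0.2 1.6 1.0
   vertex 2.6 0.4 4.6
  endloop
 endfacet
 facet normal -0.961 0.267 0.075
  outer loop
   vertex 0.6 2.2 4.0
   vertex 0.8 3.2 3.0
   vertex 0.2 1.6 1.0
  endloop
 endfacet
 facet normal 0.229 0.955 -0.191
  outer loop
   vertex 3.8 2.6 3.6
   vertex 4.8 2.0 1.8
   vertex 0.8 3.2 3.0
  endloop
 endfacet
 facet normal 0.000 0.707 0.707
  outer loop
   vertex 3.8 2.6 3.6
   vertex 0.8 3.2 3.0
   vertex 0.6 2.2 4.0
  endloop
 endfacet
 facet normal 0.179 0.927 -0.329
  outer loop
   vertex 1.4 2.8 2.2
   vertex 0.8 3.2 3.0
   vertex 4.8 2.0 1.8
  endloop
 endfacet
 facet normal 0.136 0.841 -0.523
  outer loop
   vertex 1.4 2.8 2.2
   vertex 4.8 2.0 1.8
   vertex 2.2 1.8 0.8
  endloop
 endfacet
 facet normal -0.226 0.793 -0.566
  outer loop
   vertex 1.4 2.8 2.2
   vertex 0.2 1.6 1.0
   vertex 0.8 3.2 3.0
  endloop
 endfacet
 facet normal -0.139 0.766 -0.627
  outer loop
   vertex 1.4 2.8 2.2
   vertex 2.2 1.8 0.8
   vertex 0.2 1.6 1.0
  endloop
 endfacet
 facet normal 0.884 0.105 0.456
  outer loop
   vertex 3.6 0.8 4.4
   vertex 4.8 2.0 1.8
   vertex 3.8 2.6 3.6
  endloop
 endfacet
 facet normal 0.763 -0.644 0.055
  outer loop
   vertex 3.6 0.8 4.4
   vertex 3.2 0.0 0.6
   vertex 4.8 2.0 1.8
  endloop
 endfacet
 facet normal 0.393 -0.907 0.150
  outer loop
   vertex 3.6 0.8 4.4
   vertex 2.6 0.4 4.6
   vertex 3.2 0.0 0.6
  endloop
 endfacet
 facet normal 0.043 0.359 0.932
  outer loop
   vertex 3.6 0.8 4.4
   vertex 0.6 2.2 4.0
   vertex 2.6 0.4 4.6
  endloop
 endfacet
 facet normal 0.064 0.399 0.915
  outer loop
   vertex 3.6 0.8 4.4
   vertex 3.8 2.6 3.6
   vertex 0.6 2.2 4.0
  endloop
 endfacet
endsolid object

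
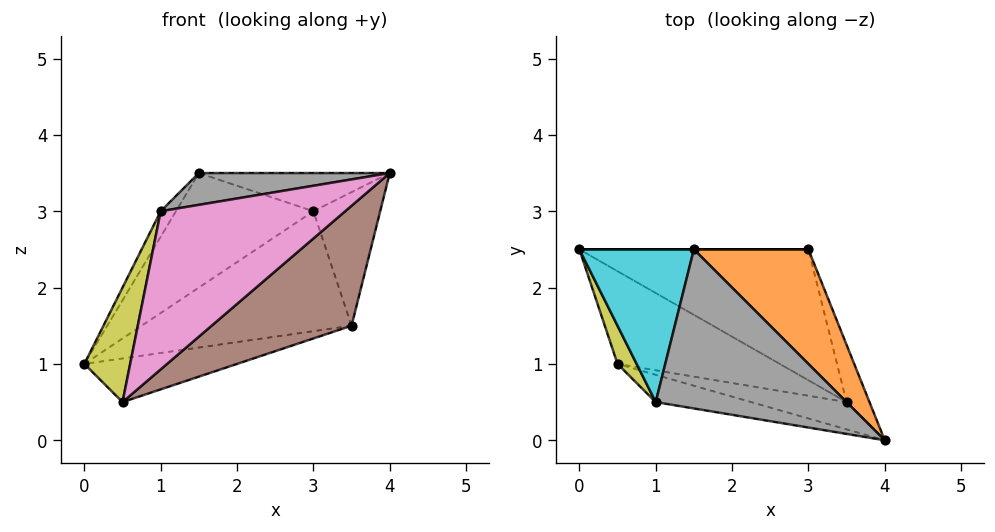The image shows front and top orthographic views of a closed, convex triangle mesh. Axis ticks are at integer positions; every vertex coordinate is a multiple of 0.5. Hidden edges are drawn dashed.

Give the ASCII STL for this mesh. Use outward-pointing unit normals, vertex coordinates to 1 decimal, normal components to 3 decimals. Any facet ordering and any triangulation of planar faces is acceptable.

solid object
 facet normal 0.000 1.000 0.000
  outer loop
   vertex 1.5 2.5 3.5
   vertex 3.0 2.5 3.0
   vertex 0.0 2.5 1.0
  endloop
 endfacet
 facet normal 0.302 0.302 0.905
  outer loop
   vertex 1.5 2.5 3.5
   vertex 4.0 0.0 3.5
   vertex 3.0 2.5 3.0
  endloop
 endfacet
 facet normal 0.441 0.606 -0.662
  outer loop
   vertex 3.5 0.5 1.5
   vertex 0.0 2.5 1.0
   vertex 3.0 2.5 3.0
  endloop
 endfacet
 facet normal 0.349 0.399 -0.848
  outer loop
   vertex 3.5 0.5 1.5
   vertex 0.5 1.0 0.5
   vertex 0.0 2.5 1.0
  endloop
 endfacet
 facet normal 0.928 0.342 -0.147
  outer loop
   vertex 3.5 0.5 1.5
   vertex 3.0 2.5 3.0
   vertex 4.0 0.0 3.5
  endloop
 endfacet
 facet normal -0.088 -0.971 -0.221
  outer loop
   vertex 3.5 0.5 1.5
   vertex 4.0 0.0 3.5
   vertex 0.5 1.0 0.5
  endloop
 endfacet
 facet normal -0.135 -0.976 -0.168
  outer loop
   vertex 1.0 0.5 3.0
   vertex 0.5 1.0 0.5
   vertex 4.0 0.0 3.5
  endloop
 endfacet
 facet normal -0.192 -0.192 0.962
  outer loop
   vertex 1.0 0.5 3.0
   vertex 4.0 0.0 3.5
   vertex 1.5 2.5 3.5
  endloop
 endfacet
 facet normal -0.930 -0.349 0.116
  outer loop
   vertex 1.0 0.5 3.0
   vertex 0.0 2.5 1.0
   vertex 0.5 1.0 0.5
  endloop
 endfacet
 facet normal -0.854 0.085 0.513
  outer loop
   vertex 1.0 0.5 3.0
   vertex 1.5 2.5 3.5
   vertex 0.0 2.5 1.0
  endloop
 endfacet
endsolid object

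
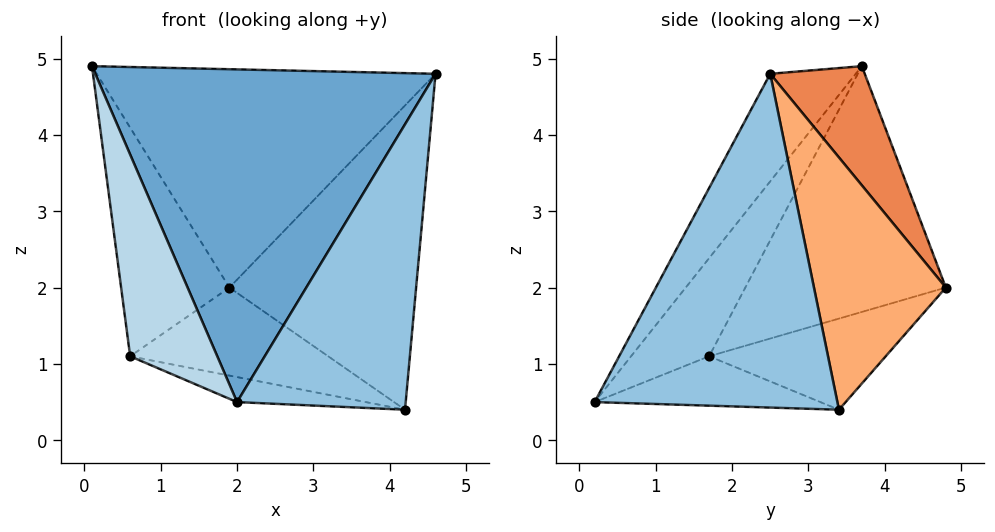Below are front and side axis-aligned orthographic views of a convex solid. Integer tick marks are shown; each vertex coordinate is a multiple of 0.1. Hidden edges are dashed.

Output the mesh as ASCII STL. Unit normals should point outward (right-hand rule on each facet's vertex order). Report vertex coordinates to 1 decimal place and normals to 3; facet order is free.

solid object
 facet normal -0.203 -0.807 0.554
  outer loop
   vertex 2.0 0.2 0.5
   vertex 4.6 2.5 4.8
   vertex 0.1 3.7 4.9
  endloop
 endfacet
 facet normal 0.807 -0.560 -0.188
  outer loop
   vertex 4.2 3.4 0.4
   vertex 4.6 2.5 4.8
   vertex 2.0 0.2 0.5
  endloop
 endfacet
 facet normal -0.639 -0.712 0.291
  outer loop
   vertex 0.6 1.7 1.1
   vertex 2.0 0.2 0.5
   vertex 0.1 3.7 4.9
  endloop
 endfacet
 facet normal -0.254 0.145 -0.956
  outer loop
   vertex 0.6 1.7 1.1
   vertex 4.2 3.4 0.4
   vertex 2.0 0.2 0.5
  endloop
 endfacet
 facet normal 0.237 0.850 0.470
  outer loop
   vertex 1.9 4.8 2.0
   vertex 0.1 3.7 4.9
   vertex 4.6 2.5 4.8
  endloop
 endfacet
 facet normal 0.573 0.811 0.114
  outer loop
   vertex 1.9 4.8 2.0
   vertex 4.6 2.5 4.8
   vertex 4.2 3.4 0.4
  endloop
 endfacet
 facet normal -0.826 0.446 -0.344
  outer loop
   vertex 1.9 4.8 2.0
   vertex 0.6 1.7 1.1
   vertex 0.1 3.7 4.9
  endloop
 endfacet
 facet normal -0.351 0.394 -0.849
  outer loop
   vertex 1.9 4.8 2.0
   vertex 4.2 3.4 0.4
   vertex 0.6 1.7 1.1
  endloop
 endfacet
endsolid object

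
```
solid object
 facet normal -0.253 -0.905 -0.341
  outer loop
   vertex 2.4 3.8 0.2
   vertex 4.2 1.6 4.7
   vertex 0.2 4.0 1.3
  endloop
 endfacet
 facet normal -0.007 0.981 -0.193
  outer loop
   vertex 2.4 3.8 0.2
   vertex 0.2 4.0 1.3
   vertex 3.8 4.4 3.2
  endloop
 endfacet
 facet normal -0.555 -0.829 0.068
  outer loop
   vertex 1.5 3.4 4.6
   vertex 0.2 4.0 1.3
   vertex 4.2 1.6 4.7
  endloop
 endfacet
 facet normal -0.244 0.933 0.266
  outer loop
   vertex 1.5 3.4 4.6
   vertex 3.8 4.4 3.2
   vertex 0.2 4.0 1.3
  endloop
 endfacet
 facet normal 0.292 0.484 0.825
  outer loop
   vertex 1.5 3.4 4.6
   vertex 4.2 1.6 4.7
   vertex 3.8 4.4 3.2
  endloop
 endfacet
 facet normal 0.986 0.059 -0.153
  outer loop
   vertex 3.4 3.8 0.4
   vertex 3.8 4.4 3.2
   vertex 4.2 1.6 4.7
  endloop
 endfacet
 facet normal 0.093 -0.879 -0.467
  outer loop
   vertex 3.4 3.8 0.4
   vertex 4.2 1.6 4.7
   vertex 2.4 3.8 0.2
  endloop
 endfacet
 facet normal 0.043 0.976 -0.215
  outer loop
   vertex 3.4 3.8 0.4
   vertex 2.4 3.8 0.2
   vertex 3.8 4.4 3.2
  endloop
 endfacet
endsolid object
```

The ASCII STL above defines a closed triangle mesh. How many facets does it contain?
8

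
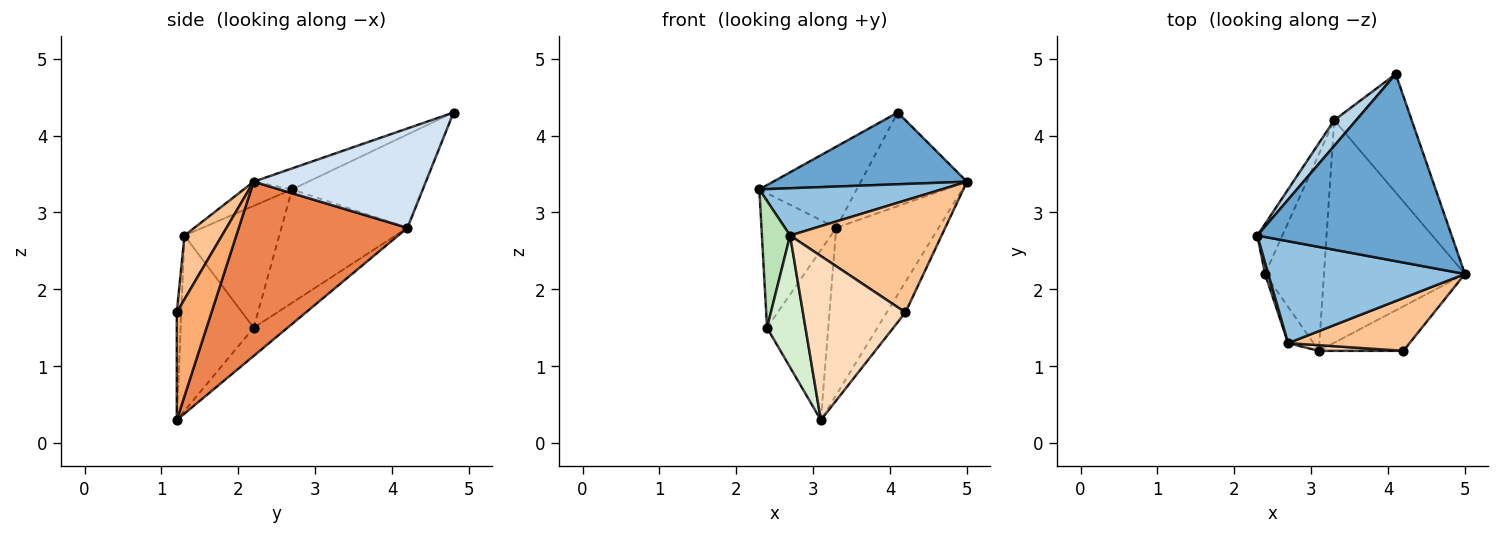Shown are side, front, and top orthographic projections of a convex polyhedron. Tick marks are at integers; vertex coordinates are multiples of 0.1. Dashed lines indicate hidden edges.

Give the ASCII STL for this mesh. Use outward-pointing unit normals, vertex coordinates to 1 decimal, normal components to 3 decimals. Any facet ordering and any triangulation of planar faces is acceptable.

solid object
 facet normal -0.100 -0.356 0.929
  outer loop
   vertex 4.1 4.8 4.3
   vertex 2.3 2.7 3.3
   vertex 5.0 2.2 3.4
  endloop
 endfacet
 facet normal -0.111 -0.418 0.902
  outer loop
   vertex 2.7 1.3 2.7
   vertex 5.0 2.2 3.4
   vertex 2.3 2.7 3.3
  endloop
 endfacet
 facet normal -0.788 0.587 0.185
  outer loop
   vertex 3.3 4.2 2.8
   vertex 2.3 2.7 3.3
   vertex 4.1 4.8 4.3
  endloop
 endfacet
 facet normal 0.709 0.437 -0.553
  outer loop
   vertex 3.3 4.2 2.8
   vertex 4.1 4.8 4.3
   vertex 5.0 2.2 3.4
  endloop
 endfacet
 facet normal 0.703 0.427 -0.569
  outer loop
   vertex 3.3 4.2 2.8
   vertex 5.0 2.2 3.4
   vertex 3.1 1.2 0.3
  endloop
 endfacet
 facet normal 0.725 0.388 -0.569
  outer loop
   vertex 4.2 1.2 1.7
   vertex 3.1 1.2 0.3
   vertex 5.0 2.2 3.4
  endloop
 endfacet
 facet normal 0.219 -0.883 0.416
  outer loop
   vertex 4.2 1.2 1.7
   vertex 5.0 2.2 3.4
   vertex 2.7 1.3 2.7
  endloop
 endfacet
 facet normal -0.044 -0.998 0.034
  outer loop
   vertex 4.2 1.2 1.7
   vertex 2.7 1.3 2.7
   vertex 3.1 1.2 0.3
  endloop
 endfacet
 facet normal -0.845 0.501 -0.186
  outer loop
   vertex 2.4 2.2 1.5
   vertex 2.3 2.7 3.3
   vertex 3.3 4.2 2.8
  endloop
 endfacet
 facet normal -0.340 0.615 -0.711
  outer loop
   vertex 2.4 2.2 1.5
   vertex 3.3 4.2 2.8
   vertex 3.1 1.2 0.3
  endloop
 endfacet
 facet normal -0.958 -0.285 0.026
  outer loop
   vertex 2.4 2.2 1.5
   vertex 2.7 1.3 2.7
   vertex 2.3 2.7 3.3
  endloop
 endfacet
 facet normal -0.878 -0.462 -0.127
  outer loop
   vertex 2.4 2.2 1.5
   vertex 3.1 1.2 0.3
   vertex 2.7 1.3 2.7
  endloop
 endfacet
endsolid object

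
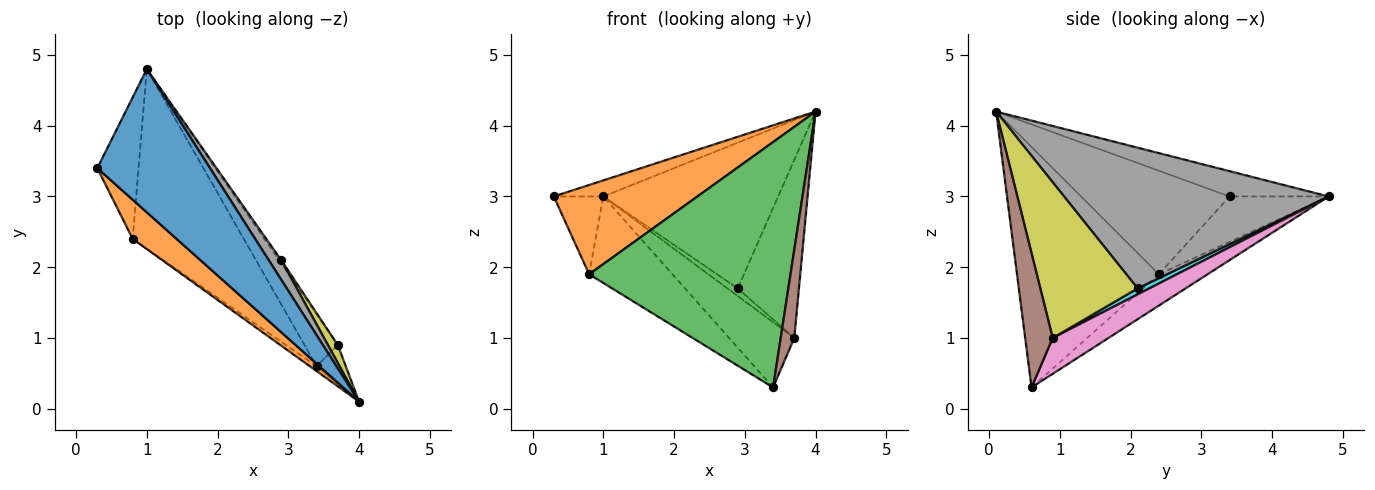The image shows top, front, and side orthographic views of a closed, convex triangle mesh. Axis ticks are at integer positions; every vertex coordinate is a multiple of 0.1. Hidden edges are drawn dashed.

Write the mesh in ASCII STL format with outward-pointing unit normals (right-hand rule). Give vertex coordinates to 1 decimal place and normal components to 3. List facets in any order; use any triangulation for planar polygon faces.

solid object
 facet normal -0.218 0.109 0.970
  outer loop
   vertex 1.0 4.8 3.0
   vertex 0.3 3.4 3.0
   vertex 4.0 0.1 4.2
  endloop
 endfacet
 facet normal -0.688 -0.665 0.292
  outer loop
   vertex 0.8 2.4 1.9
   vertex 4.0 0.1 4.2
   vertex 0.3 3.4 3.0
  endloop
 endfacet
 facet normal -0.576 -0.817 -0.016
  outer loop
   vertex 0.8 2.4 1.9
   vertex 3.4 0.6 0.3
   vertex 4.0 0.1 4.2
  endloop
 endfacet
 facet normal -0.694 0.347 -0.631
  outer loop
   vertex 0.8 2.4 1.9
   vertex 0.3 3.4 3.0
   vertex 1.0 4.8 3.0
  endloop
 endfacet
 facet normal -0.246 0.421 -0.873
  outer loop
   vertex 0.8 2.4 1.9
   vertex 1.0 4.8 3.0
   vertex 3.4 0.6 0.3
  endloop
 endfacet
 facet normal 0.880 -0.434 -0.191
  outer loop
   vertex 3.7 0.9 1.0
   vertex 4.0 0.1 4.2
   vertex 3.4 0.6 0.3
  endloop
 endfacet
 facet normal 0.556 0.650 -0.517
  outer loop
   vertex 3.7 0.9 1.0
   vertex 3.4 0.6 0.3
   vertex 1.0 4.8 3.0
  endloop
 endfacet
 facet normal 0.832 0.550 0.074
  outer loop
   vertex 2.9 2.1 1.7
   vertex 1.0 4.8 3.0
   vertex 4.0 0.1 4.2
  endloop
 endfacet
 facet normal 0.845 0.532 0.054
  outer loop
   vertex 2.9 2.1 1.7
   vertex 4.0 0.1 4.2
   vertex 3.7 0.9 1.0
  endloop
 endfacet
 facet normal 0.725 0.637 -0.263
  outer loop
   vertex 2.9 2.1 1.7
   vertex 3.7 0.9 1.0
   vertex 1.0 4.8 3.0
  endloop
 endfacet
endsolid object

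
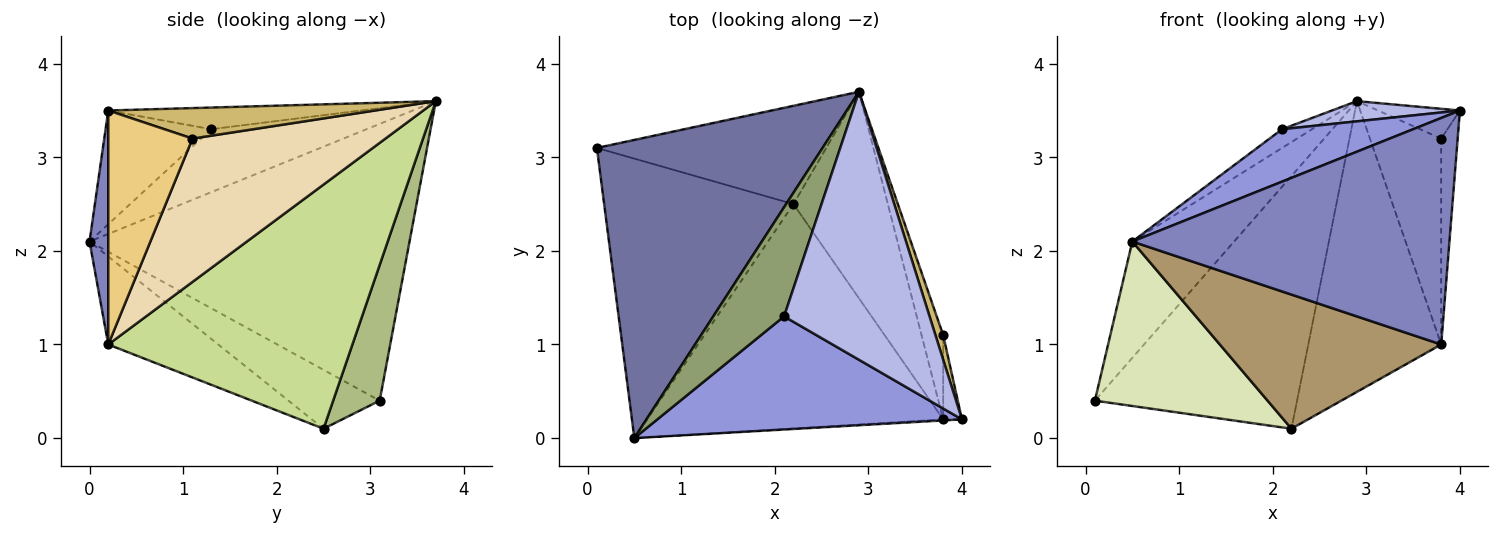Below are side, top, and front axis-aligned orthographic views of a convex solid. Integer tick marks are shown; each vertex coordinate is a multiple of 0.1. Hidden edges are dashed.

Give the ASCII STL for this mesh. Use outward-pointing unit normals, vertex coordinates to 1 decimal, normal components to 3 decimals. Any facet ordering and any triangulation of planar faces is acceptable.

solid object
 facet normal -0.752 0.239 0.614
  outer loop
   vertex 2.9 3.7 3.6
   vertex 0.1 3.1 0.4
   vertex 0.5 0.0 2.1
  endloop
 endfacet
 facet normal 0.059 -0.998 -0.005
  outer loop
   vertex 3.8 0.2 1.0
   vertex 4.0 0.2 3.5
   vertex 0.5 0.0 2.1
  endloop
 endfacet
 facet normal -0.321 -0.398 0.859
  outer loop
   vertex 2.1 1.3 3.3
   vertex 0.5 0.0 2.1
   vertex 4.0 0.2 3.5
  endloop
 endfacet
 facet normal -0.147 -0.074 0.986
  outer loop
   vertex 2.1 1.3 3.3
   vertex 4.0 0.2 3.5
   vertex 2.9 3.7 3.6
  endloop
 endfacet
 facet normal -0.659 0.127 0.741
  outer loop
   vertex 2.1 1.3 3.3
   vertex 2.9 3.7 3.6
   vertex 0.5 0.0 2.1
  endloop
 endfacet
 facet normal 0.210 0.911 -0.354
  outer loop
   vertex 2.2 2.5 0.1
   vertex 0.1 3.1 0.4
   vertex 2.9 3.7 3.6
  endloop
 endfacet
 facet normal 0.832 0.453 -0.322
  outer loop
   vertex 2.2 2.5 0.1
   vertex 2.9 3.7 3.6
   vertex 3.8 0.2 1.0
  endloop
 endfacet
 facet normal -0.259 -0.490 -0.832
  outer loop
   vertex 2.2 2.5 0.1
   vertex 0.5 0.0 2.1
   vertex 0.1 3.1 0.4
  endloop
 endfacet
 facet normal -0.247 -0.497 -0.832
  outer loop
   vertex 2.2 2.5 0.1
   vertex 3.8 0.2 1.0
   vertex 0.5 0.0 2.1
  endloop
 endfacet
 facet normal 0.929 0.285 0.236
  outer loop
   vertex 3.8 1.1 3.2
   vertex 2.9 3.7 3.6
   vertex 4.0 0.2 3.5
  endloop
 endfacet
 facet normal 0.978 0.191 -0.078
  outer loop
   vertex 3.8 1.1 3.2
   vertex 4.0 0.2 3.5
   vertex 3.8 0.2 1.0
  endloop
 endfacet
 facet normal 0.929 0.343 -0.140
  outer loop
   vertex 3.8 1.1 3.2
   vertex 3.8 0.2 1.0
   vertex 2.9 3.7 3.6
  endloop
 endfacet
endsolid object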